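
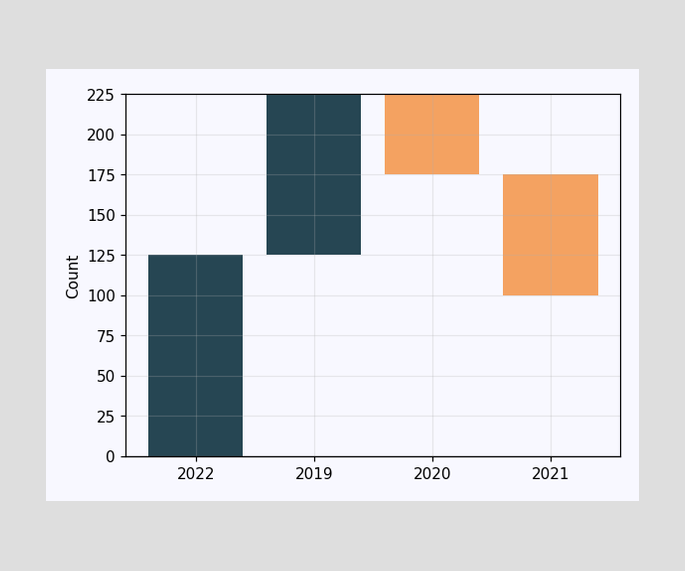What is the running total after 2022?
125

After 2022 the running total reaches 125.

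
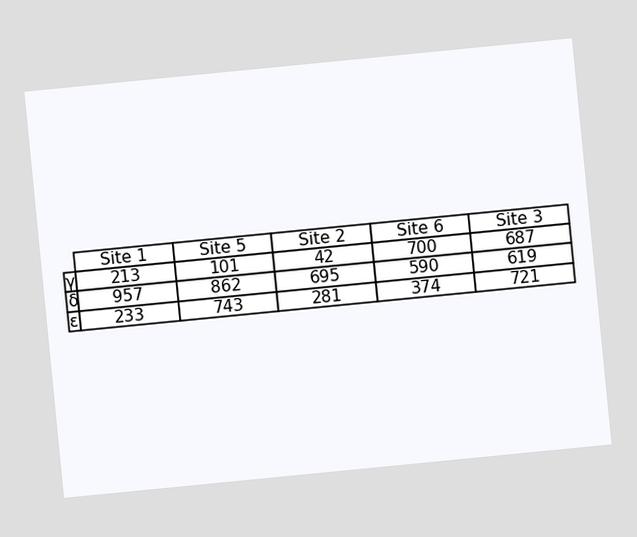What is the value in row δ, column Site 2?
The chart is tilted about 6° counter-clockwise. The (δ, Site 2) cell reads 695.

695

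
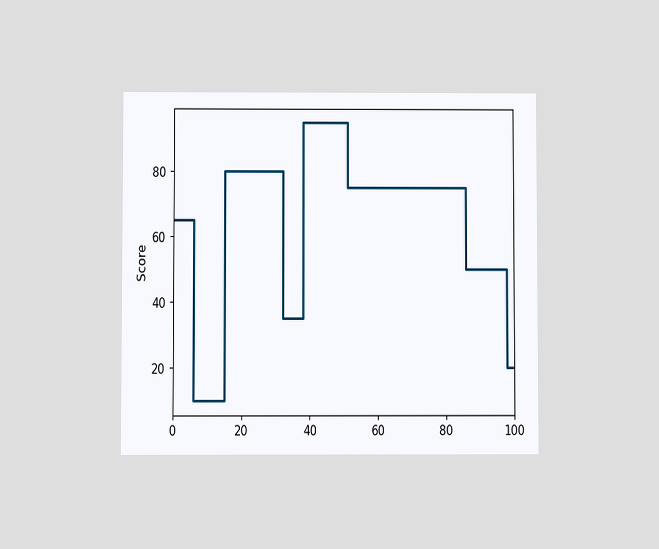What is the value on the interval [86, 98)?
50

The chart is viewed at a slight angle. On [86, 98) the step sits at 50.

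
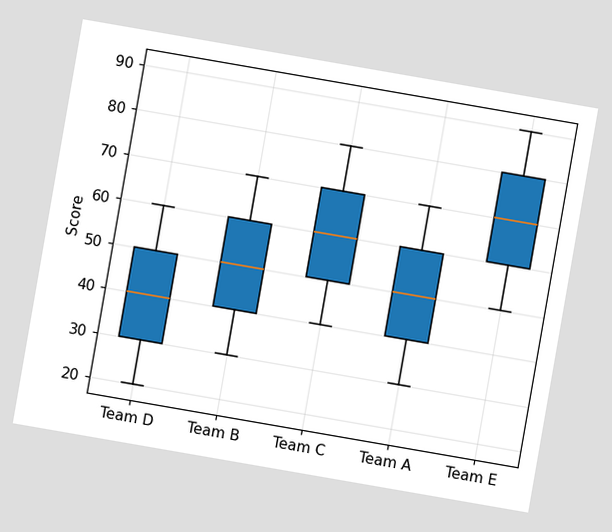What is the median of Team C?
60

The chart is tilted about 10° clockwise. The median line in the Team C box sits at 60.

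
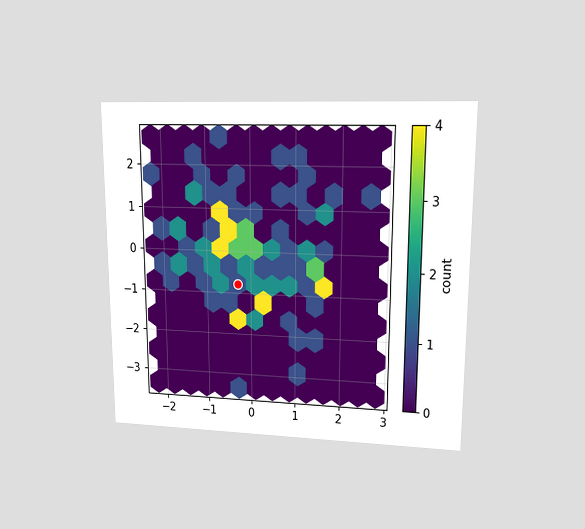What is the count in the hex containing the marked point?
1

The chart is viewed at a slight angle. The marked hex reads 1 on the colorbar.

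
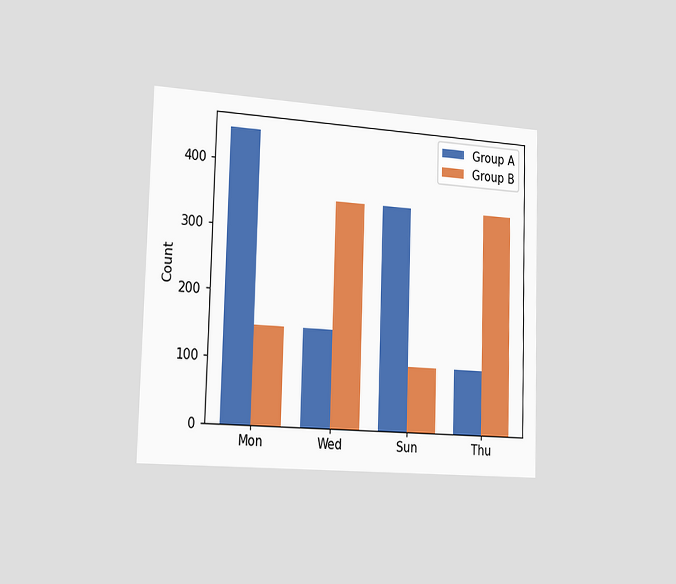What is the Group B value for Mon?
150

The chart is viewed slightly from the left. The Group B bar at Mon reaches 150 on the y-axis.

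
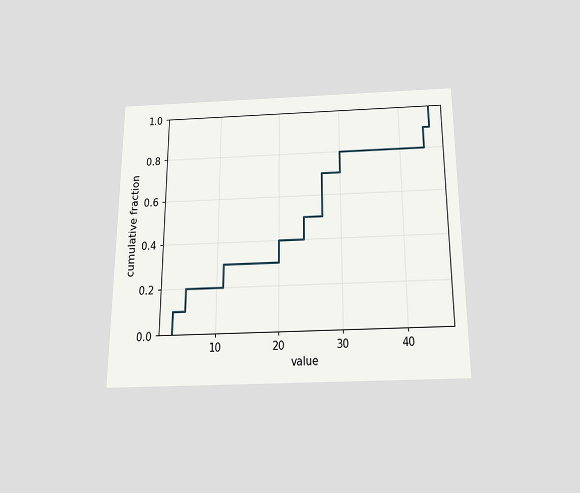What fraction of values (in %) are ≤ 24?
The chart is viewed slightly from below. At x=24 the ECDF step is at 50%.

50%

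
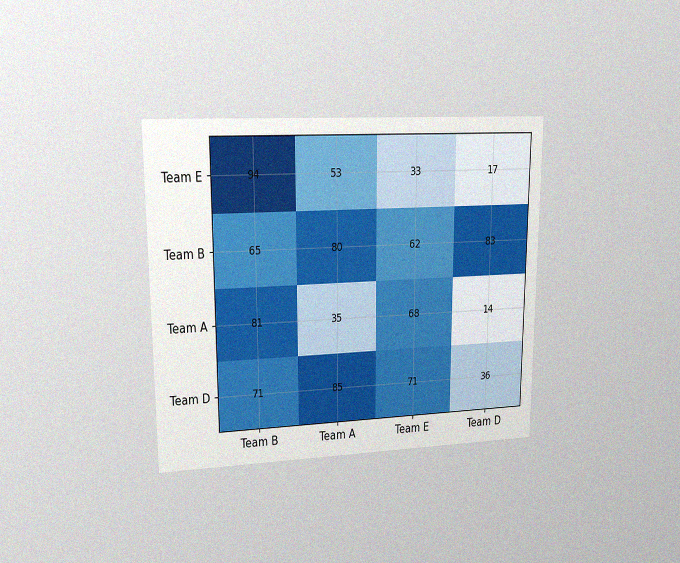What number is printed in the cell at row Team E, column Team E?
33

The chart is viewed at a slight angle, with some photo noise. The (Team E, Team E) cell reads 33.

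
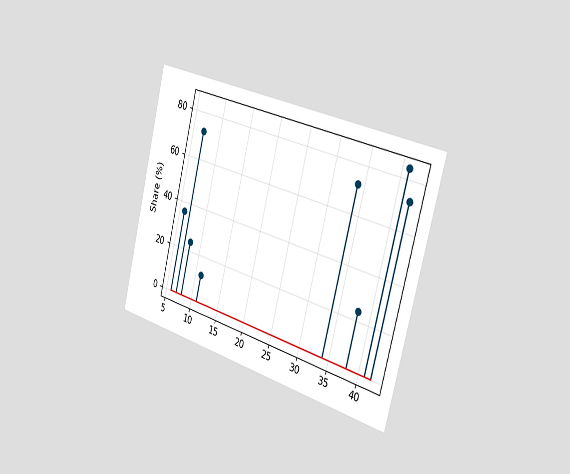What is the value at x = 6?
36%

The chart is tilted about 14° clockwise and viewed slightly from the right. The stem at x=6 reaches 36%.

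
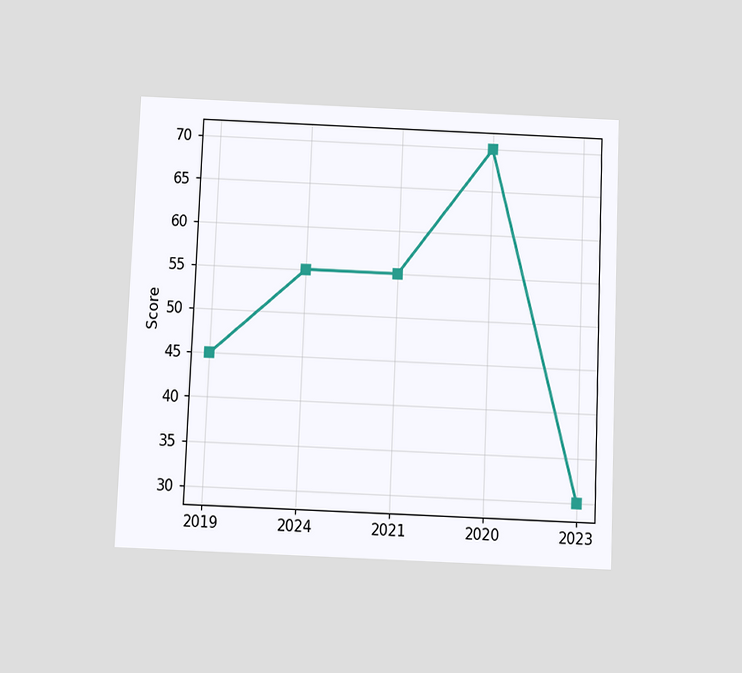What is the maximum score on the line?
70

The chart is tilted about 2° clockwise and viewed slightly from below. The highest point is at 2020, and reading across to the y-axis gives 70.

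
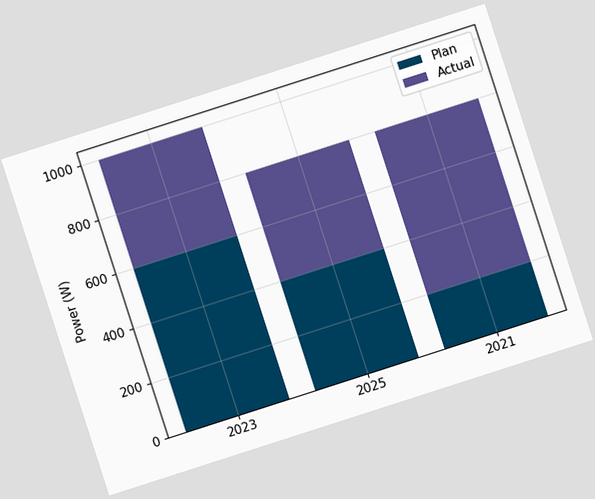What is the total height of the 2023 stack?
1000W

The chart is tilted about 18° counter-clockwise. The 2023 stack's top reaches 1000W on the y-axis.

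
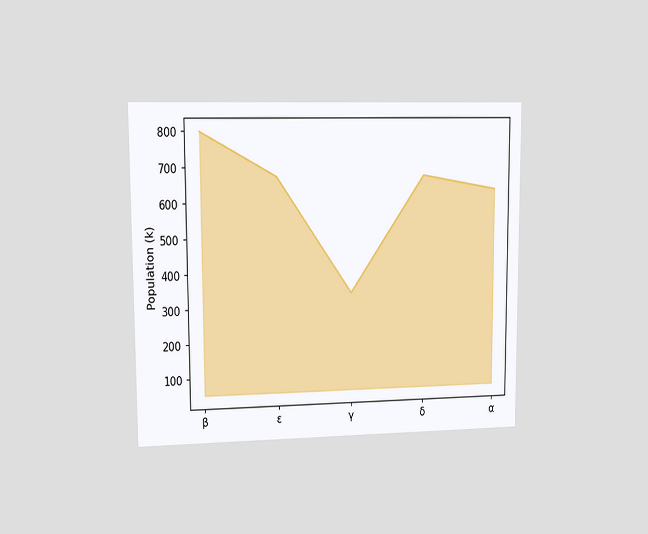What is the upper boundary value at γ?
The chart is viewed at a slight angle. At γ the upper boundary is at 336k.

336k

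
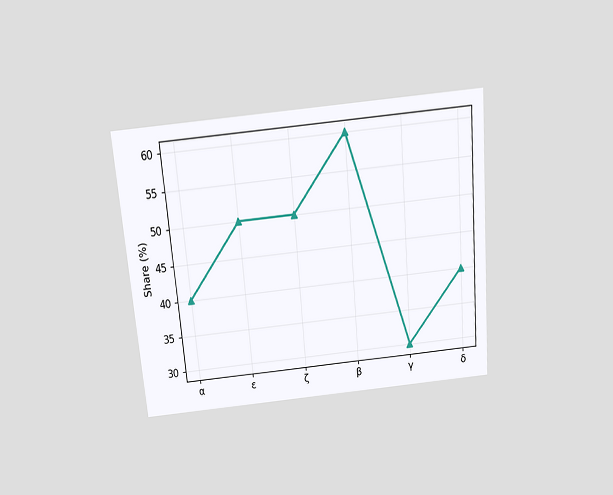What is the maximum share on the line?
The chart is tilted about 5° counter-clockwise and viewed slightly from above. The highest point is at β, and reading across to the y-axis gives 60%.

60%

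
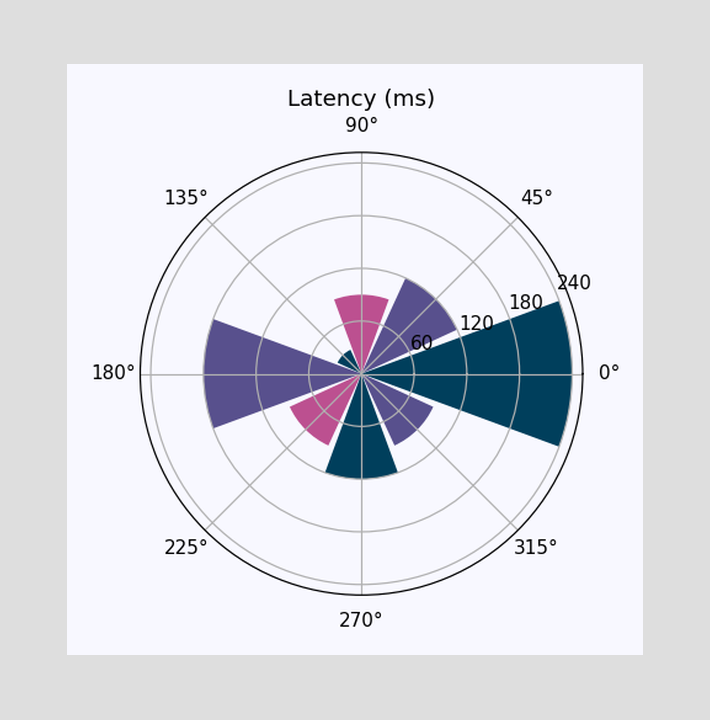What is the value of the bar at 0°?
240ms

The bar at 0° reaches 240ms on the radial axis.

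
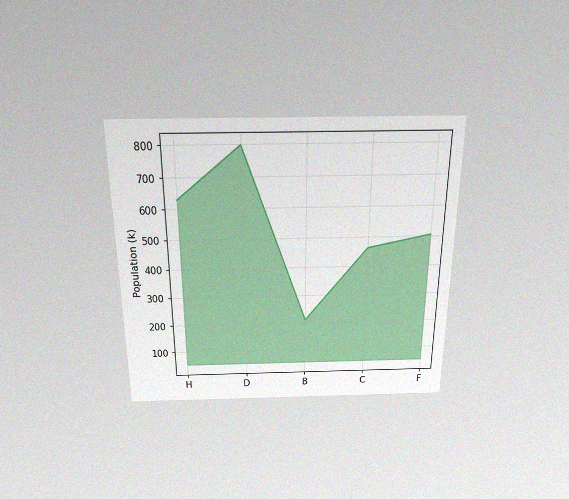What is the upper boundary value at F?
The chart is viewed slightly from above, with some photo noise. At F the upper boundary is at 504k.

504k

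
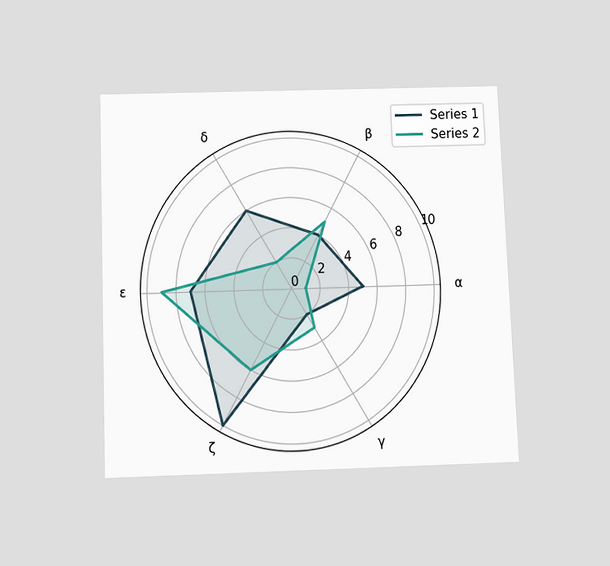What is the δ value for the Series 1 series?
The chart is tilted about 2° counter-clockwise and viewed slightly from below. On the δ axis, Series 1 reaches 6.

6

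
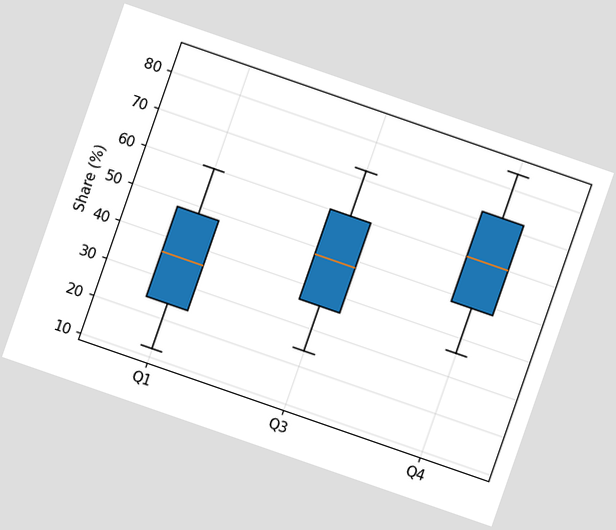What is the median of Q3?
48%

The chart is tilted about 19° clockwise. The median line in the Q3 box sits at 48%.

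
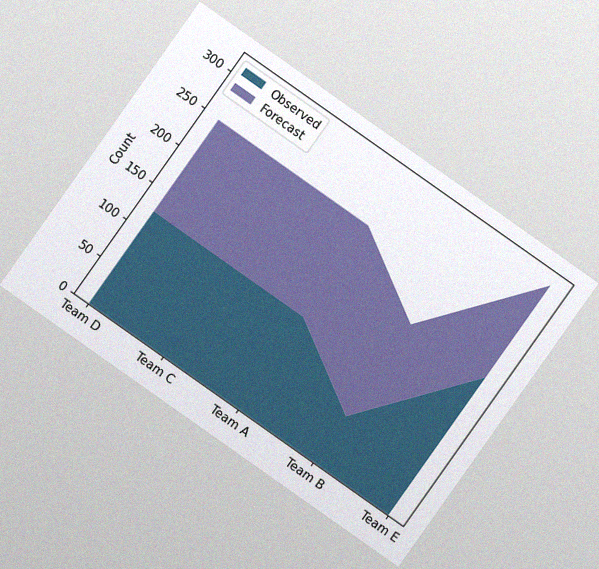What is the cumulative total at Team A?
The chart is tilted about 35° clockwise, with some photo noise. The stacked total at Team A reaches 248.

248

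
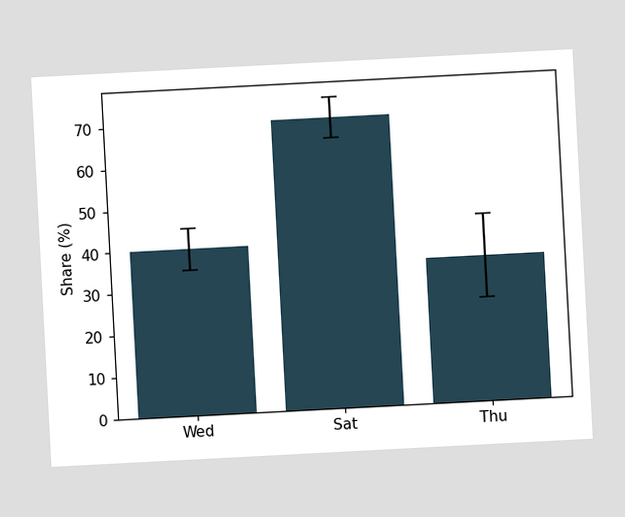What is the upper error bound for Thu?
The chart is tilted about 3° counter-clockwise. The Thu bar's upper whisker reaches 45%.

45%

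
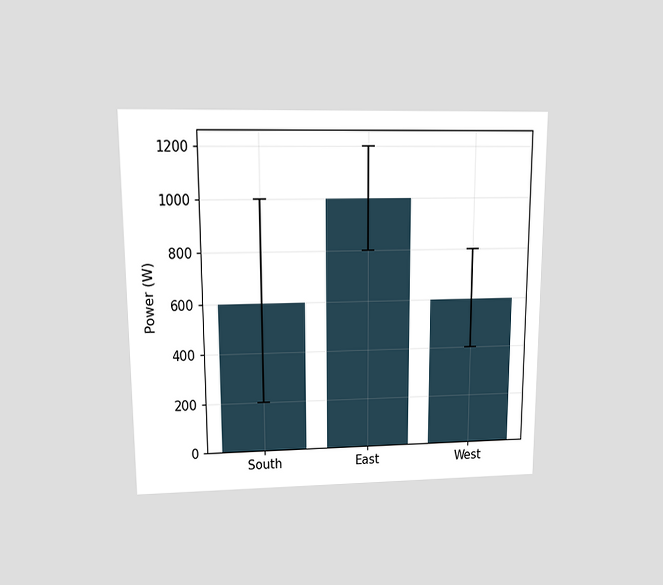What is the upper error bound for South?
1000W

The chart is viewed at a slight angle. The South bar's upper whisker reaches 1000W.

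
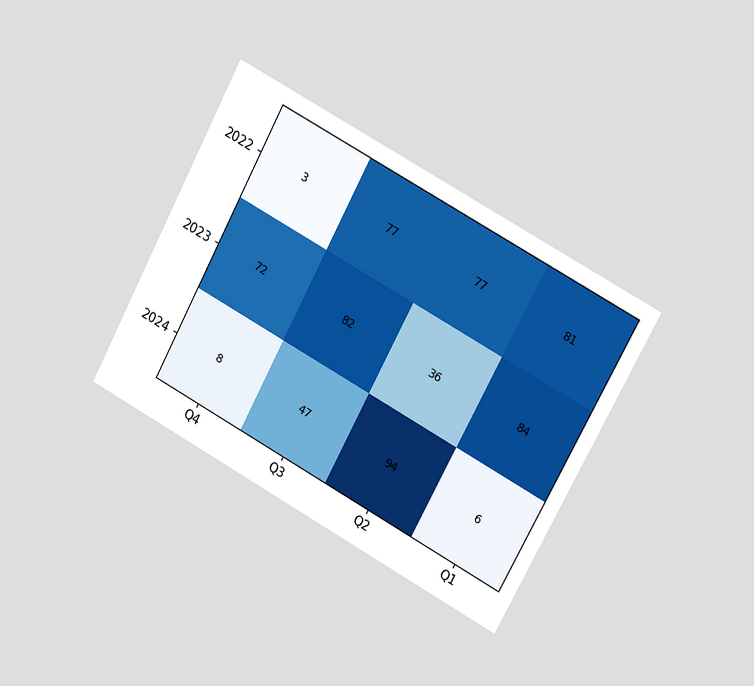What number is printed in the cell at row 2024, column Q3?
The chart is tilted about 28° clockwise and viewed slightly from the right. The (2024, Q3) cell reads 47.

47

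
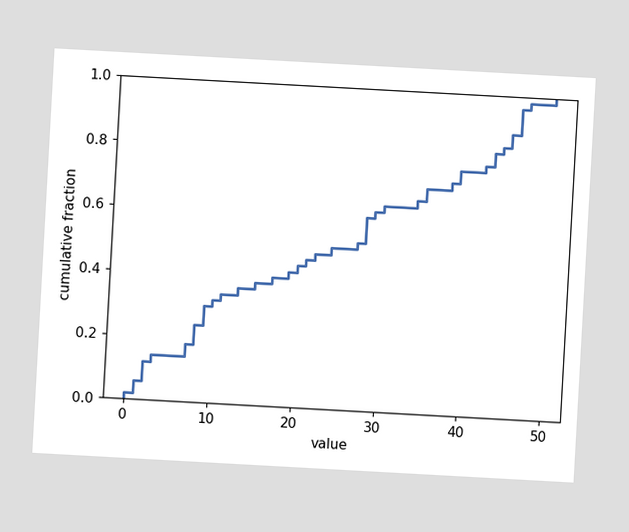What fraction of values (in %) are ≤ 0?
The chart is tilted about 3° clockwise. At x=0 the ECDF step is at 2%.

2%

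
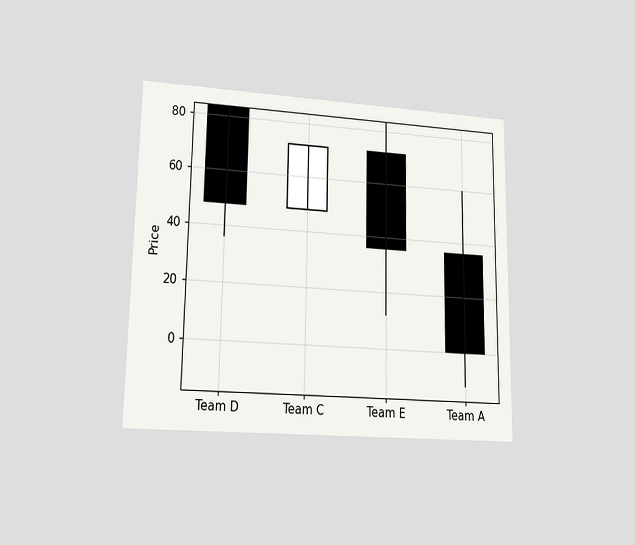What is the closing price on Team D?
The chart is viewed at a slight angle. The Team D candle closes at 48.

48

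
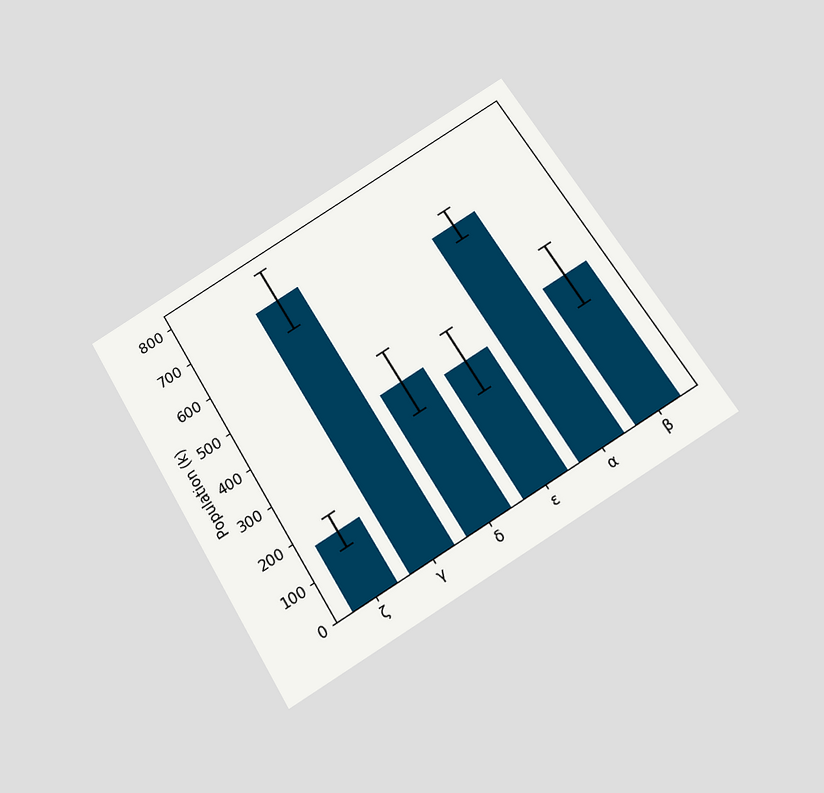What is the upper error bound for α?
The chart is tilted about 31° counter-clockwise and viewed slightly from below. The α bar's upper whisker reaches 672k.

672k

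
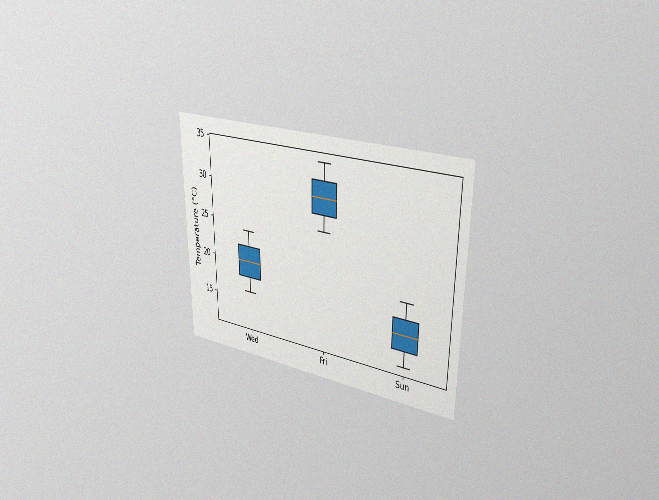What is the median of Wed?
20°C

The chart is viewed slightly from the right, with some photo noise. The median line in the Wed box sits at 20°C.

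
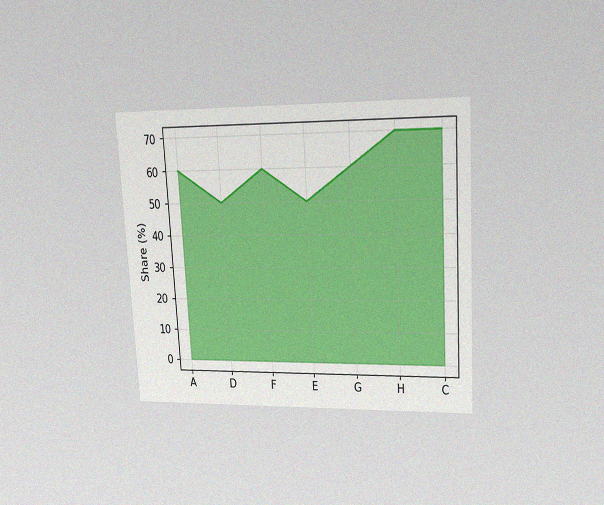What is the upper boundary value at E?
50%

The chart is tilted about 3° counter-clockwise and viewed at a slight angle, with some photo noise. At E the upper boundary is at 50%.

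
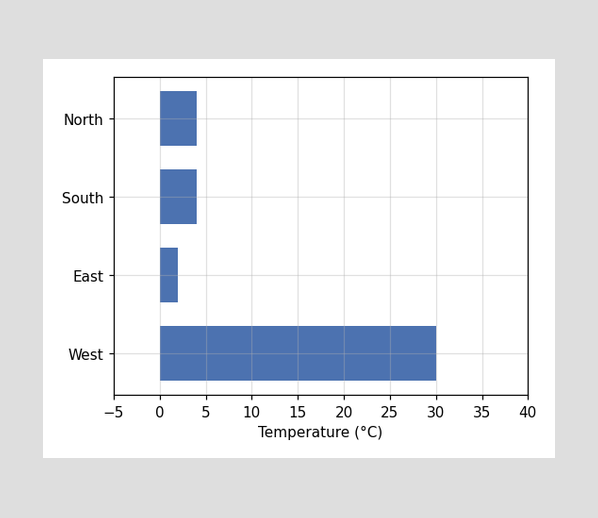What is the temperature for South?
Reading along the chart's x-axis, the South bar reaches 4°C.

4°C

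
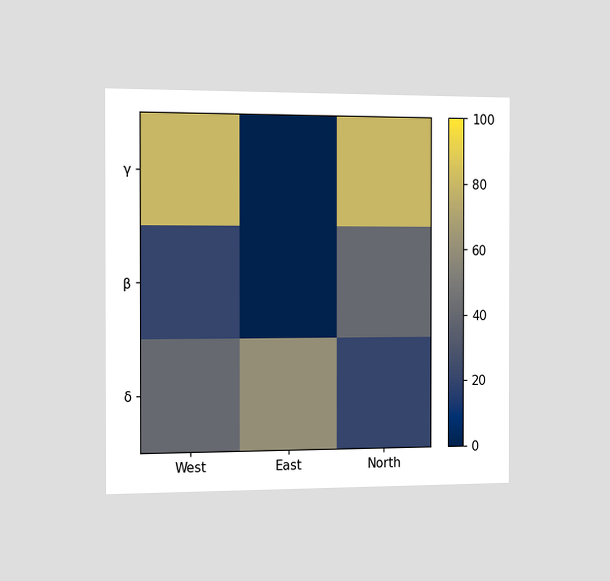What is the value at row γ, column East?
0

The chart is viewed slightly from the left. Matching cell (γ, East) against the colorbar gives 0.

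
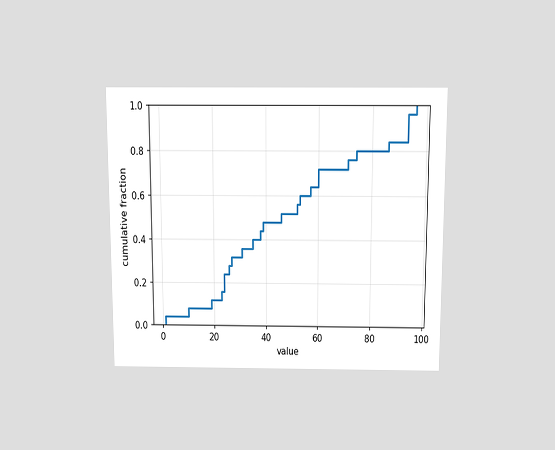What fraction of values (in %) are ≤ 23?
The chart is viewed slightly from above. At x=23 the ECDF step is at 16%.

16%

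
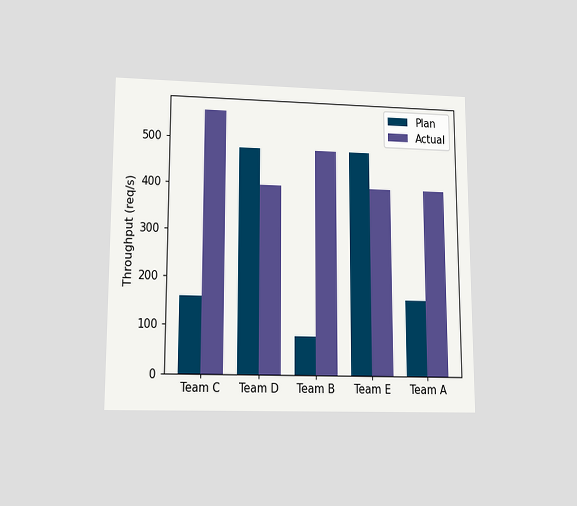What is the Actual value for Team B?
480req/s

The chart is viewed at a slight angle. The Actual bar at Team B reaches 480req/s on the y-axis.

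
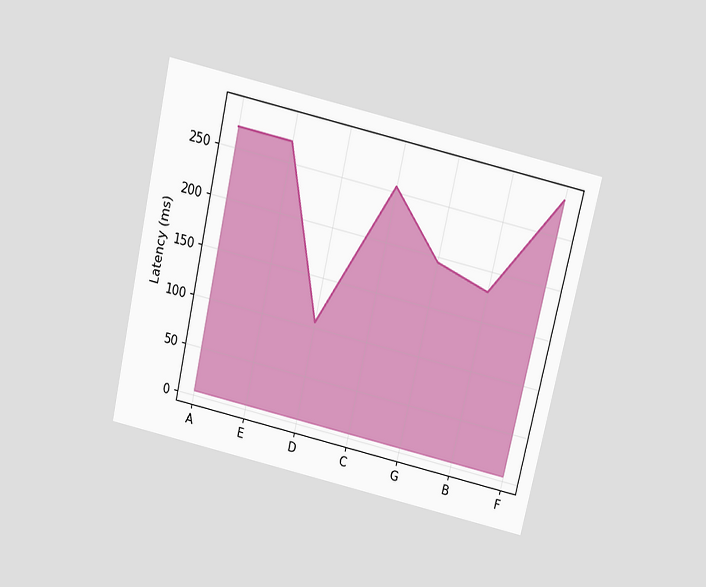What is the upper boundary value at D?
105ms

The chart is tilted about 13° clockwise and viewed slightly from above. At D the upper boundary is at 105ms.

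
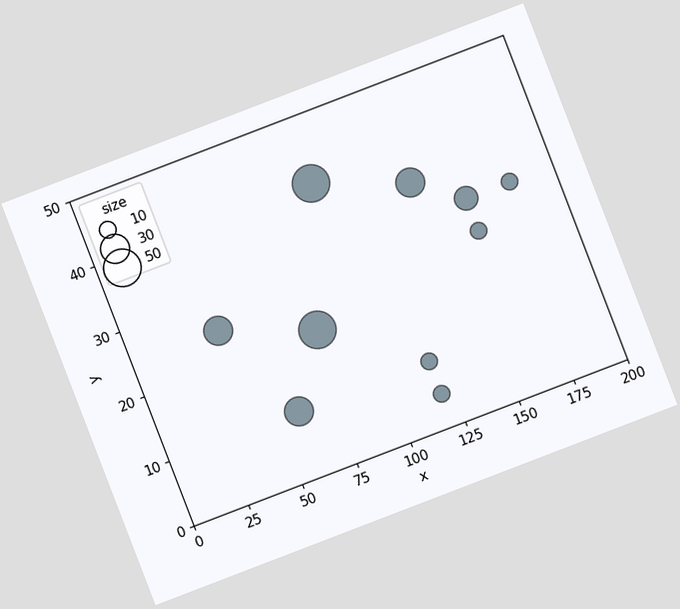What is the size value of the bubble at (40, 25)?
30

The chart is tilted about 21° counter-clockwise. Matching the bubble at (40, 25) against the size legend gives 30.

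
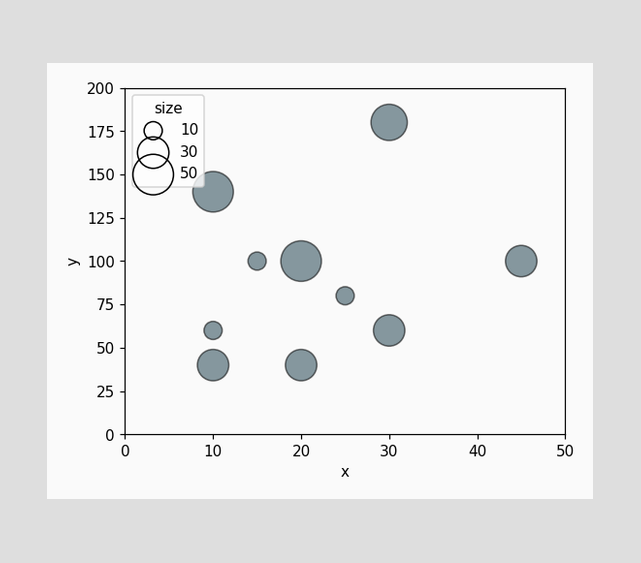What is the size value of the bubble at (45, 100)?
Matching the bubble at (45, 100) against the size legend gives 30.

30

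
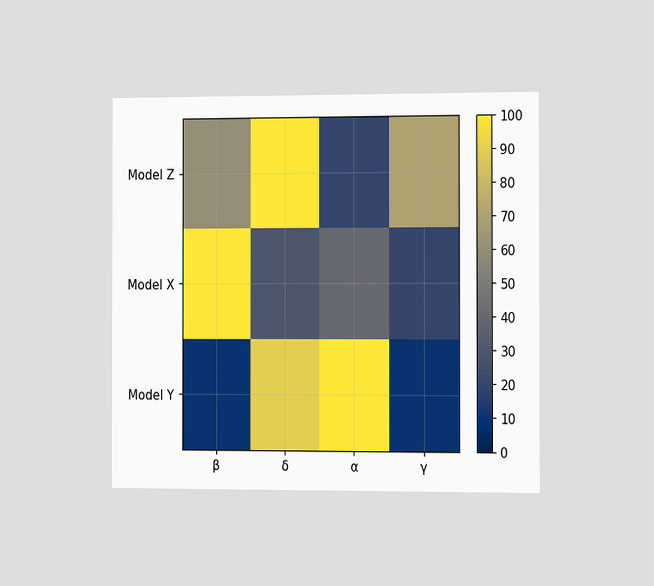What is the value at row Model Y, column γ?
10

The chart is viewed slightly from the right. Matching cell (Model Y, γ) against the colorbar gives 10.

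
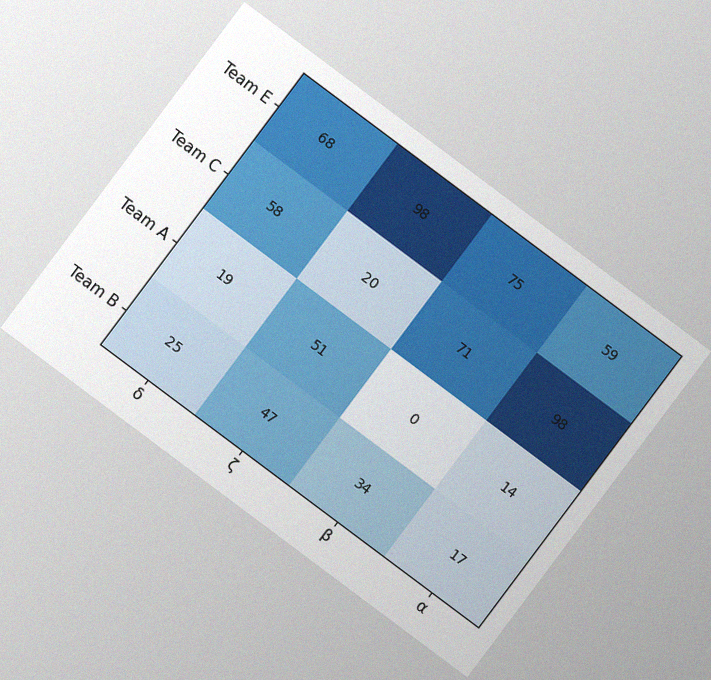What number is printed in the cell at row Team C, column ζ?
The chart is tilted about 37° clockwise, with some photo noise. The (Team C, ζ) cell reads 20.

20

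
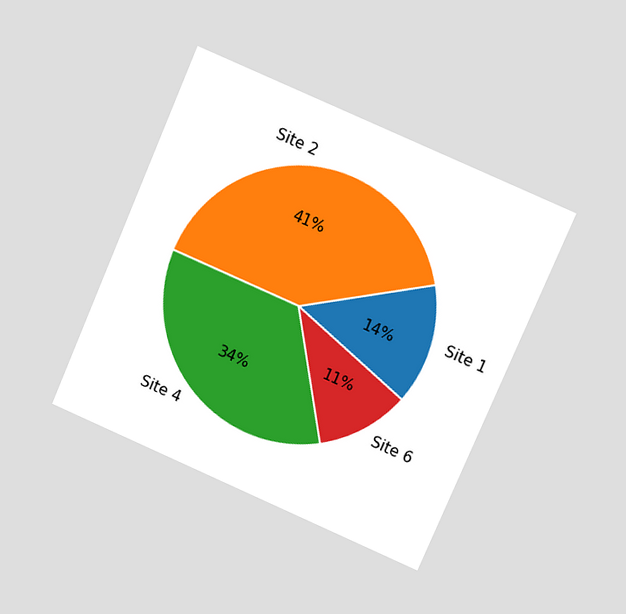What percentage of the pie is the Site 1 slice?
14%

The chart is tilted about 23° clockwise and viewed at a slight angle. The Site 1 slice takes up 14% of the pie.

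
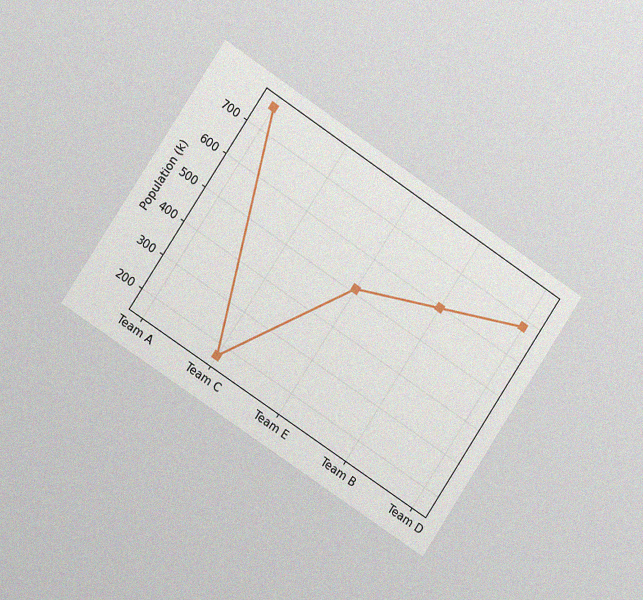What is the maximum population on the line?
The chart is tilted about 34° clockwise and viewed at a slight angle, with some photo noise. The highest point is at Team A, and reading across to the y-axis gives 765k.

765k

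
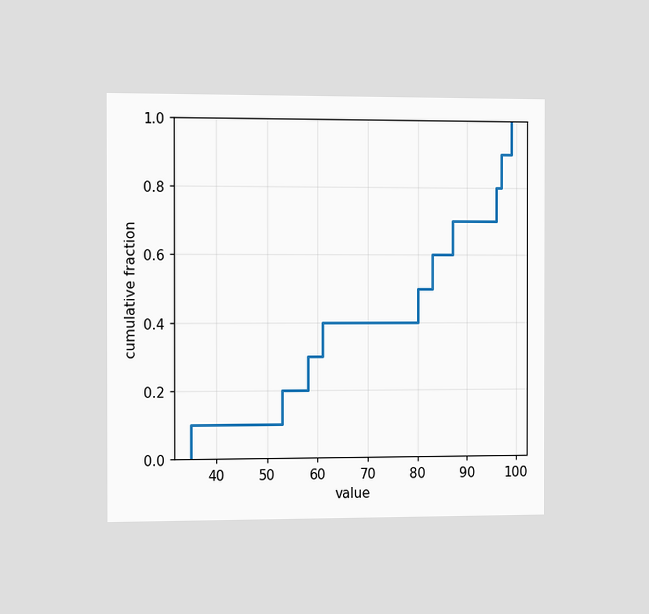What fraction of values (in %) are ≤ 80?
50%

The chart is viewed slightly from the left. At x=80 the ECDF step is at 50%.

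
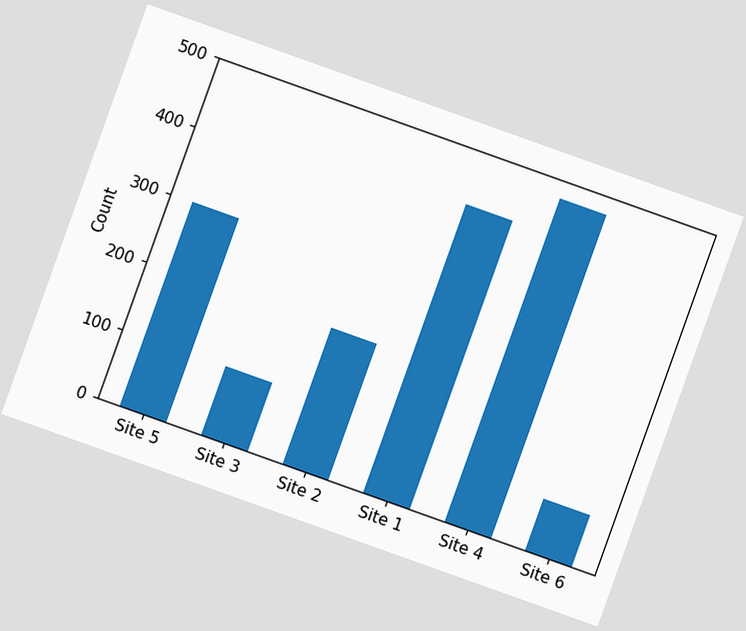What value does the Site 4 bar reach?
The chart is tilted about 20° clockwise. Reading along the chart's y-axis, the Site 4 bar reaches 475.

475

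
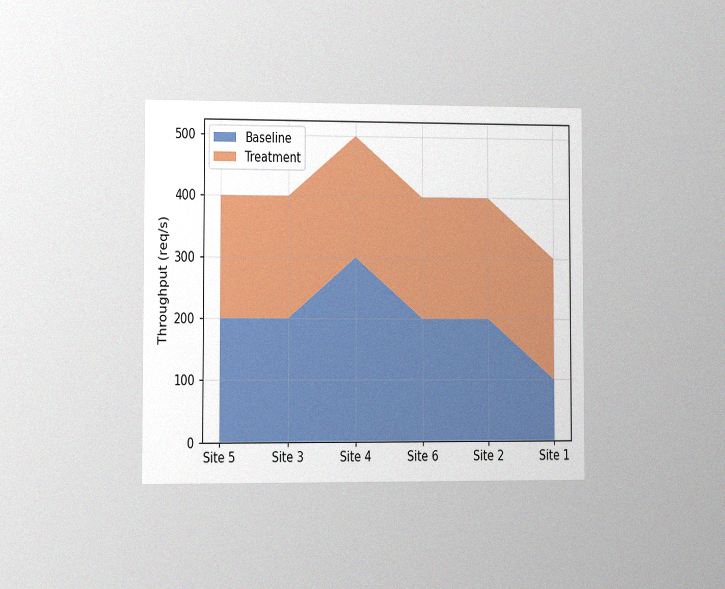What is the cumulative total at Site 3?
The chart is viewed slightly from the left, with some photo noise. The stacked total at Site 3 reaches 400req/s.

400req/s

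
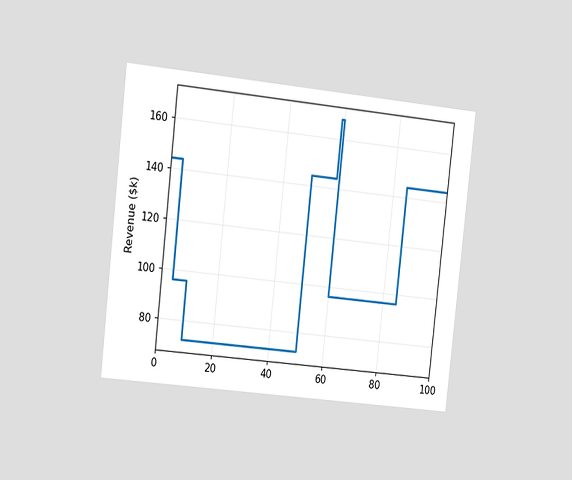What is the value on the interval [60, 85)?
$96k

The chart is tilted about 6° clockwise and viewed slightly from the left. On [60, 85) the step sits at $96k.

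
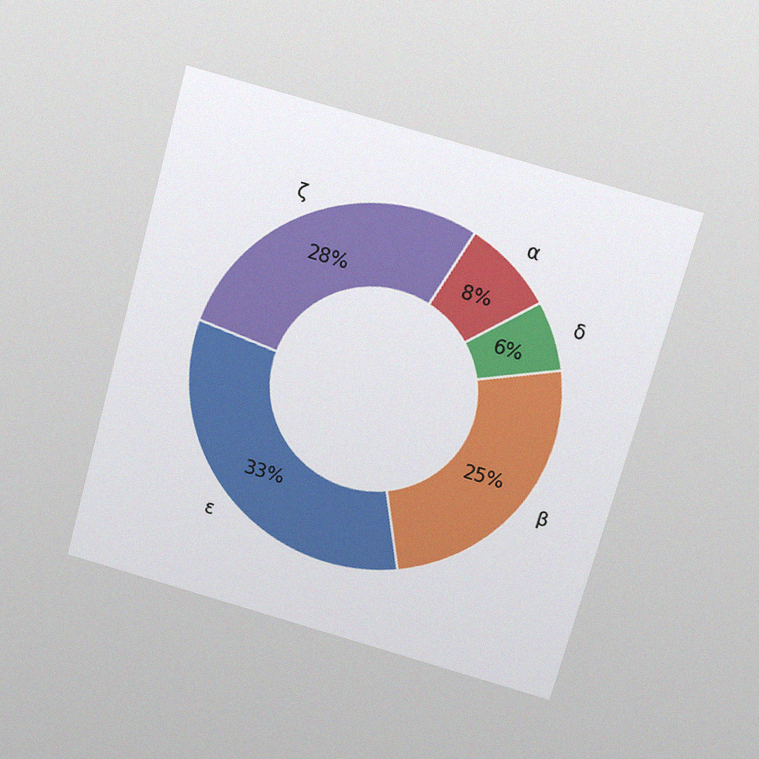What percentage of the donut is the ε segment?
The chart is tilted about 15° clockwise and viewed slightly from above, with some photo noise. The ε segment takes up 33% of the ring.

33%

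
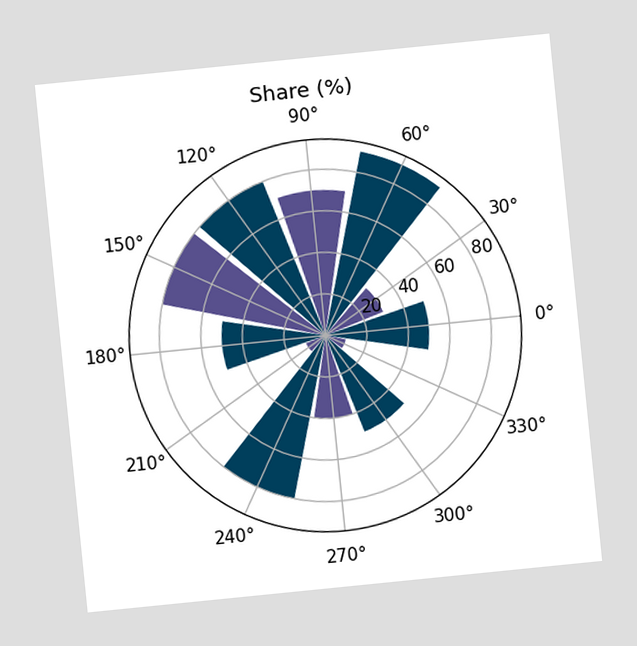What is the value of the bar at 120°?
80%

The chart is tilted about 6° counter-clockwise. The bar at 120° reaches 80% on the radial axis.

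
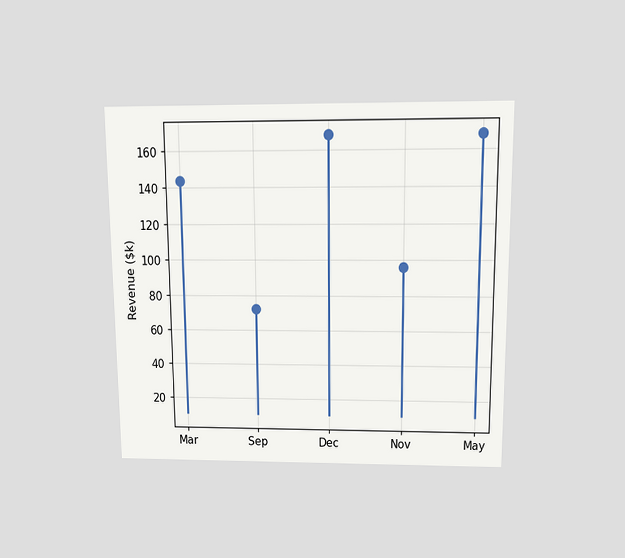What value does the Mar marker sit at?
The chart is viewed slightly from above. The Mar marker sits at $144k.

$144k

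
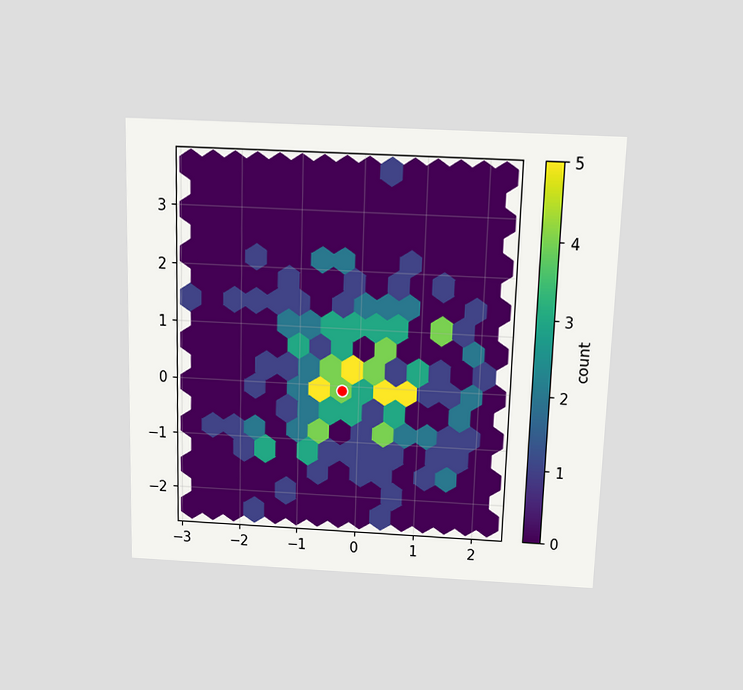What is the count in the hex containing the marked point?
The chart is viewed slightly from above. The marked hex reads 4 on the colorbar.

4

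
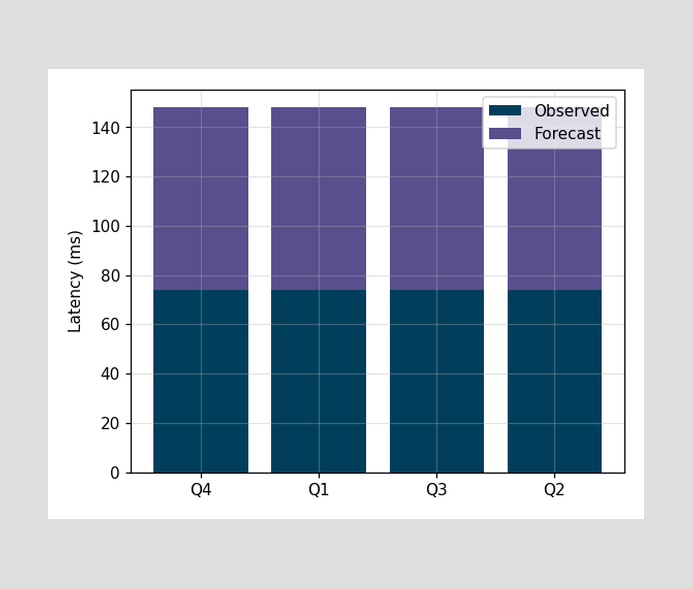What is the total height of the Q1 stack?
148ms

The Q1 stack's top reaches 148ms on the y-axis.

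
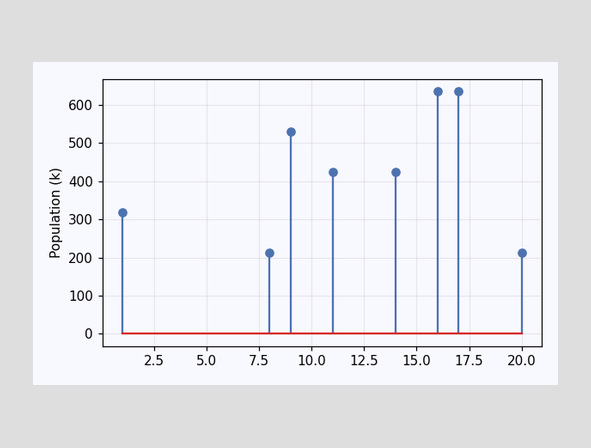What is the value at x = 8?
212k

The stem at x=8 reaches 212k.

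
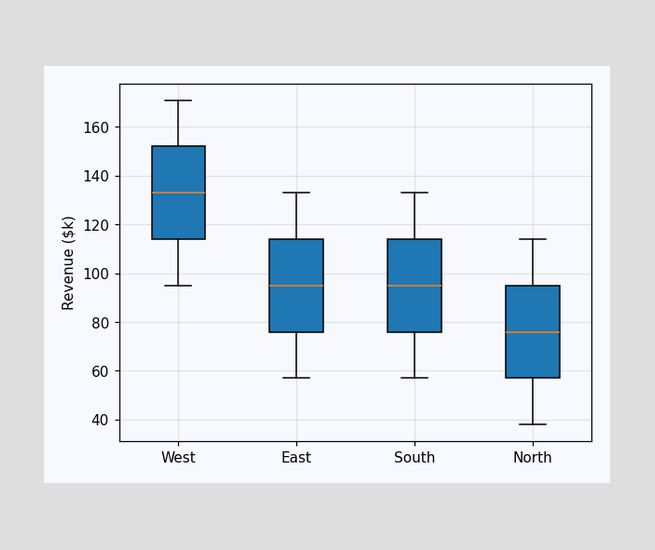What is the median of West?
The median line in the West box sits at $133k.

$133k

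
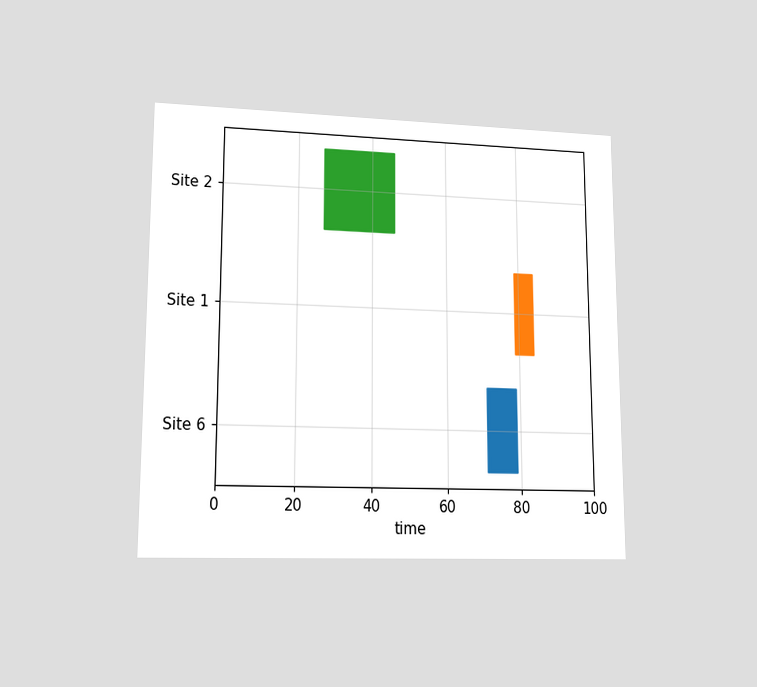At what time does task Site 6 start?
71

The chart is viewed at a slight angle. The Site 6 bar begins at t=71.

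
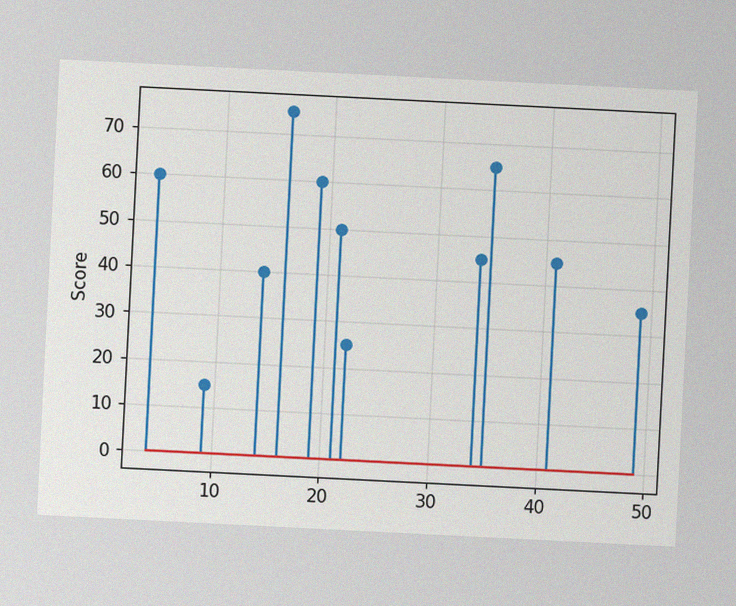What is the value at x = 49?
35

The chart is tilted about 3° clockwise, with some photo noise. The stem at x=49 reaches 35.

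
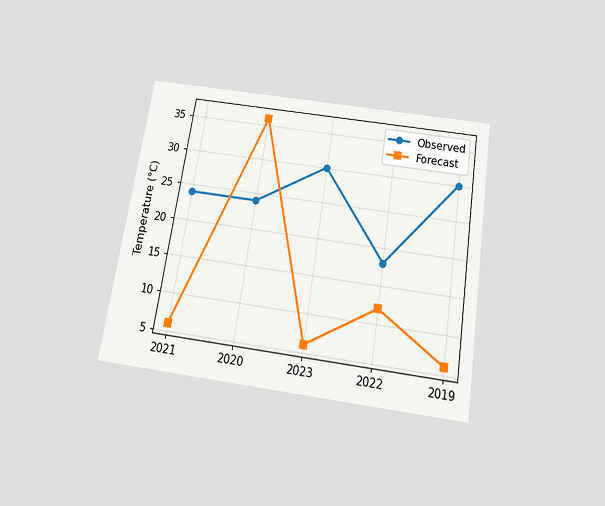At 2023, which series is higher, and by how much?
The chart is tilted about 9° clockwise and viewed slightly from below. At 2023, Observed sits above the other line by 24°C.

Observed, by 24°C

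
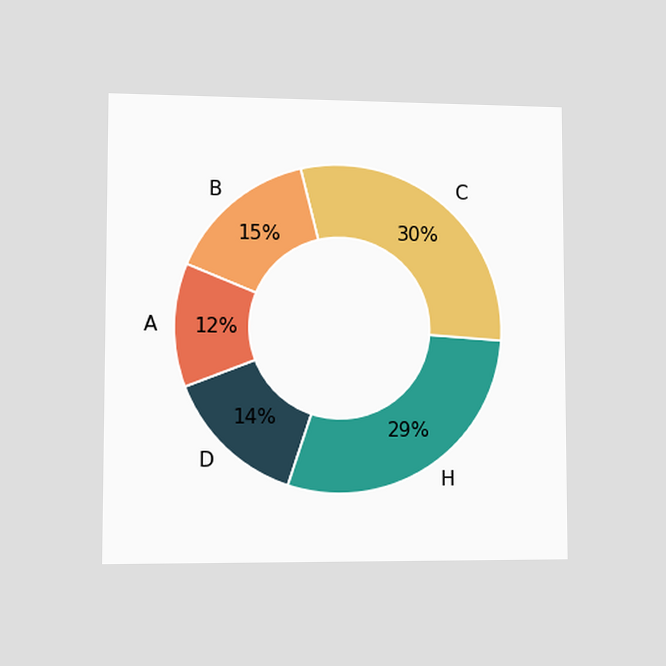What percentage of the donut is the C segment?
The chart is viewed slightly from the left. The C segment takes up 30% of the ring.

30%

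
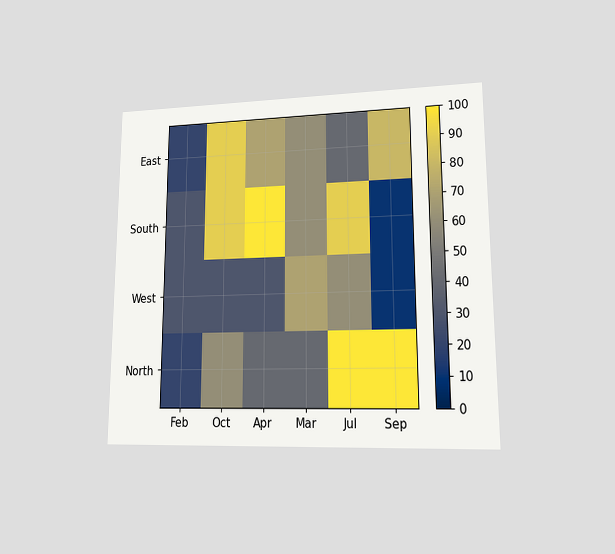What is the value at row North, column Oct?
60

The chart is viewed at a slight angle. Matching cell (North, Oct) against the colorbar gives 60.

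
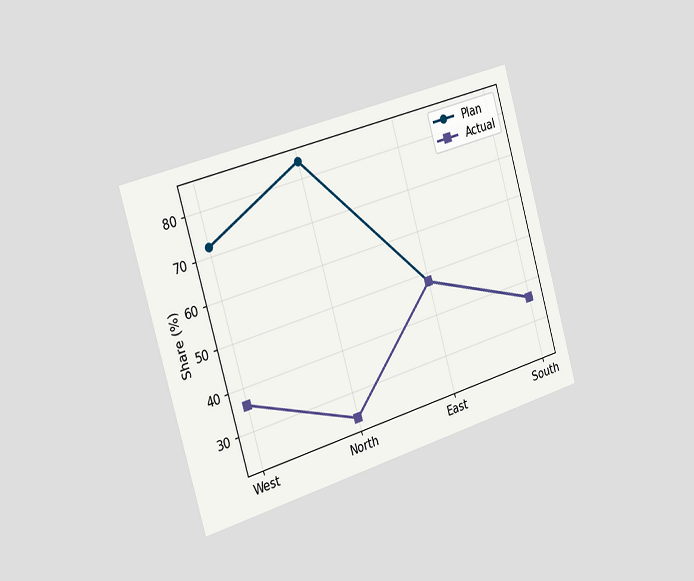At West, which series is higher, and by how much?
The chart is tilted about 16° counter-clockwise and viewed slightly from the left. At West, Plan sits above the other line by 36%.

Plan, by 36%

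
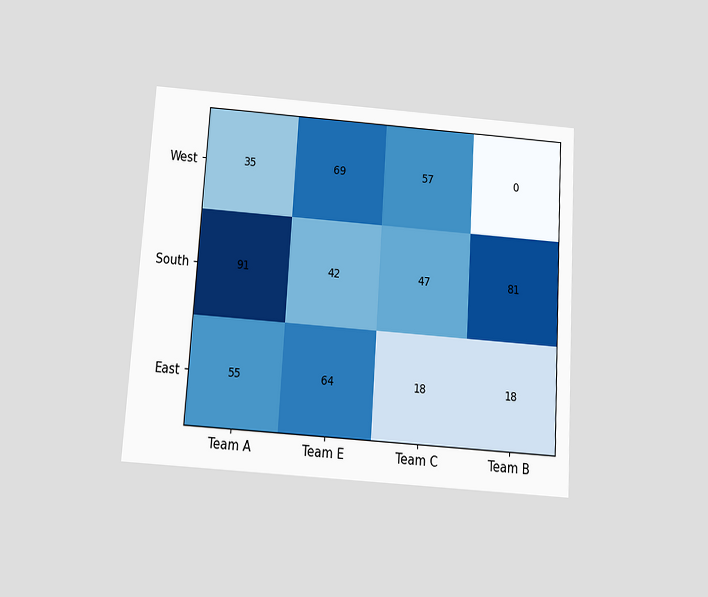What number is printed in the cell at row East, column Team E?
The chart is tilted about 4° clockwise and viewed slightly from below. The (East, Team E) cell reads 64.

64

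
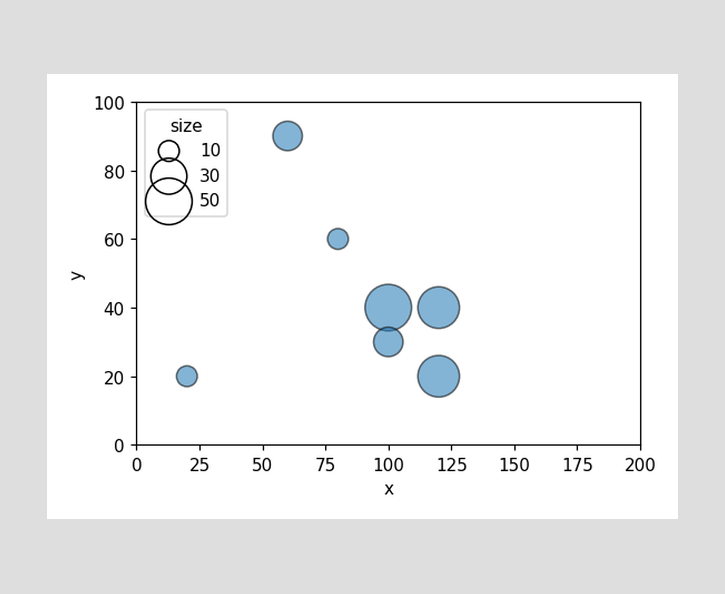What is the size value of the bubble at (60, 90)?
20

Matching the bubble at (60, 90) against the size legend gives 20.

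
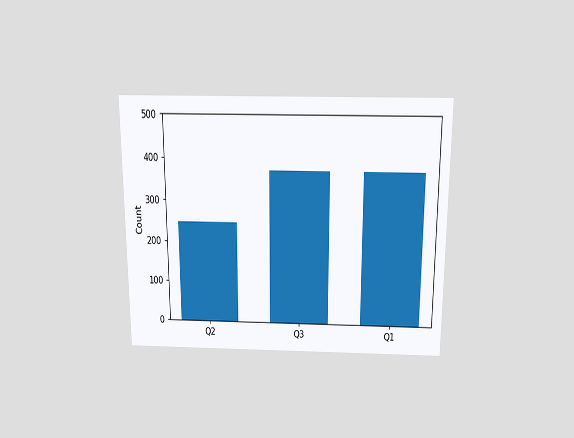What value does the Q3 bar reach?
372

The chart is viewed slightly from above. Reading along the chart's y-axis, the Q3 bar reaches 372.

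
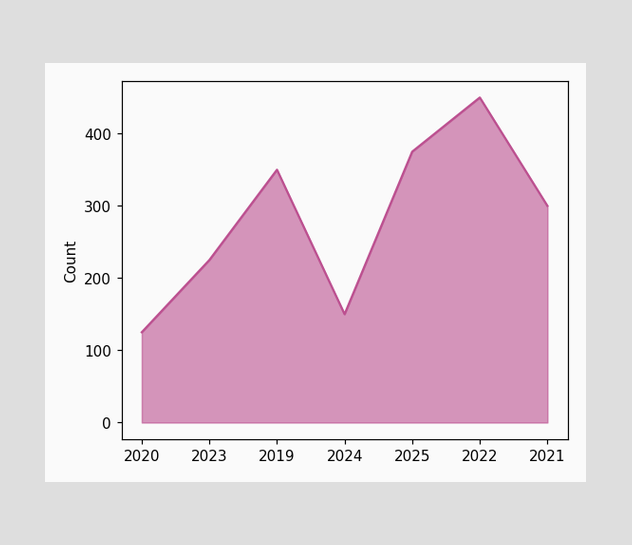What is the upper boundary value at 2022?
450

At 2022 the upper boundary is at 450.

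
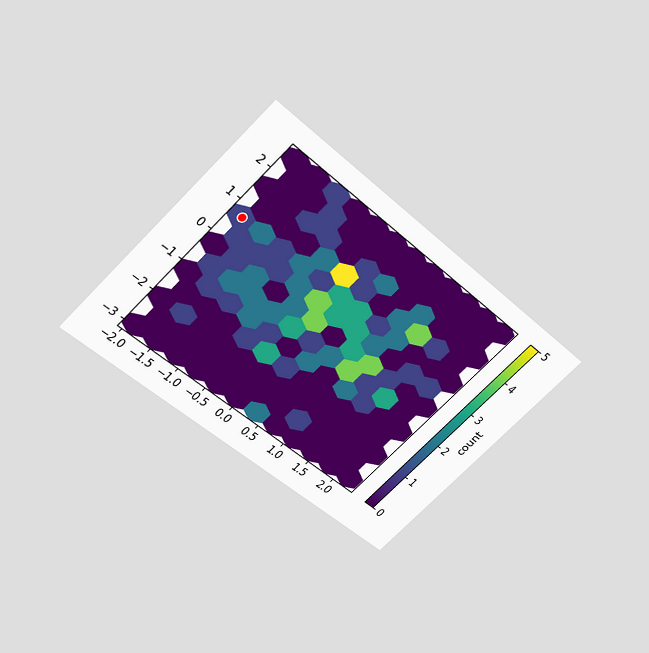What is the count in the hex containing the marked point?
1

The chart is tilted about 45° clockwise and viewed slightly from above. The marked hex reads 1 on the colorbar.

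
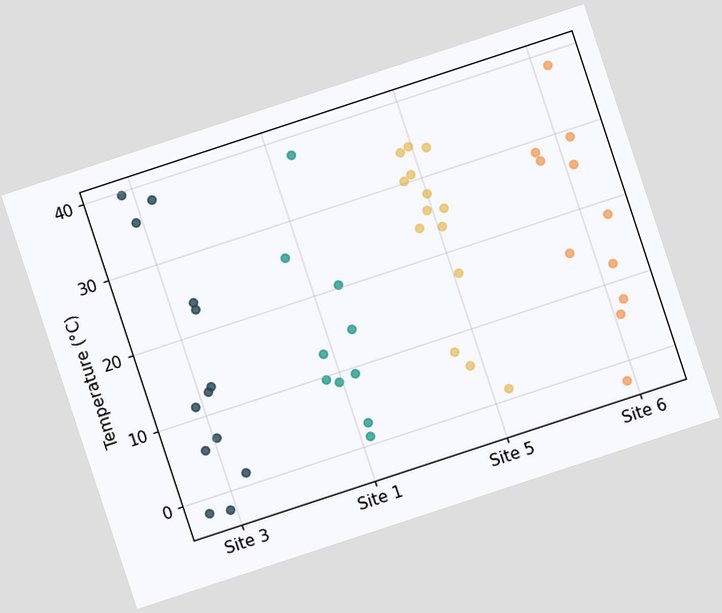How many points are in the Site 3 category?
13

The chart is tilted about 18° counter-clockwise. Counting the markers in the Site 3 column gives 13.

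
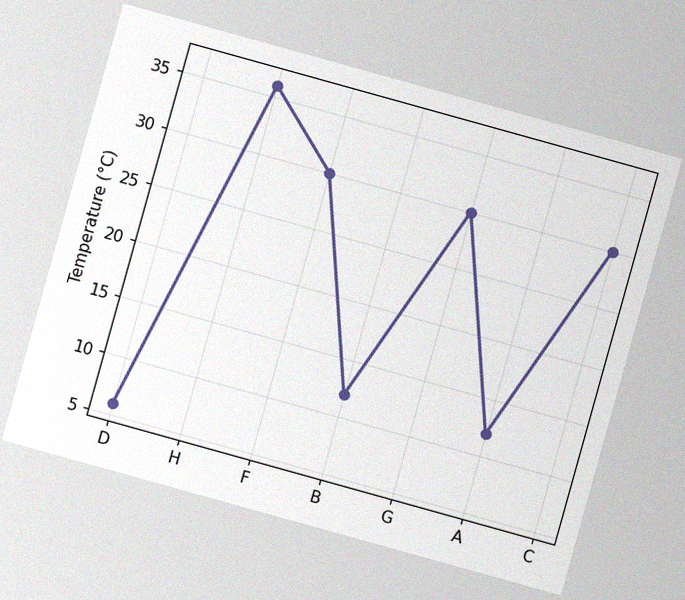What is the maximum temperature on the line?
36°C

The chart is tilted about 16° clockwise, with some photo noise. The highest point is at H, and reading across to the y-axis gives 36°C.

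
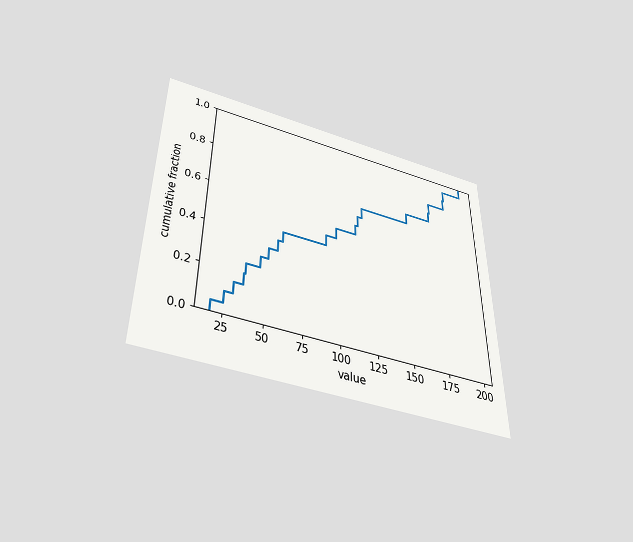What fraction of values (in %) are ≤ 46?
The chart is viewed slightly from below. At x=46 the ECDF step is at 30%.

30%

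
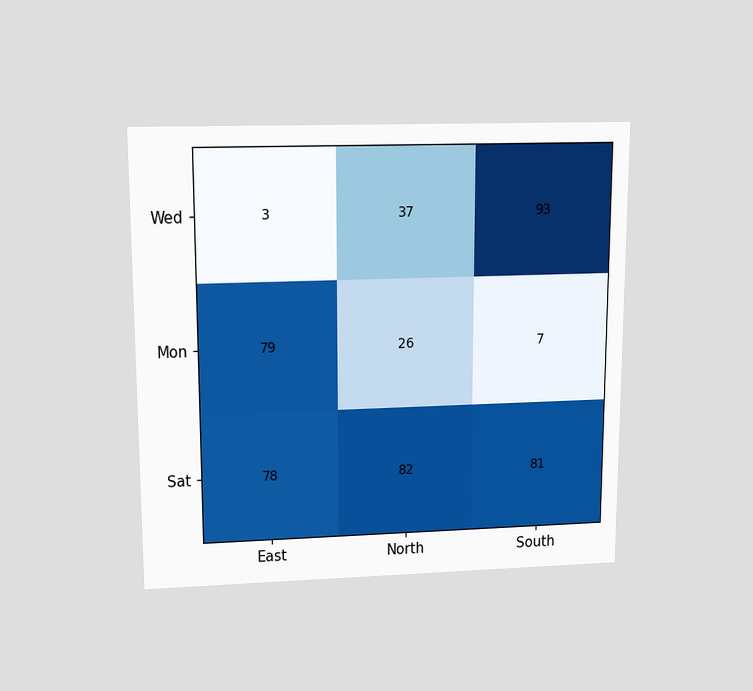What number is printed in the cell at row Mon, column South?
7

The chart is viewed slightly from above. The (Mon, South) cell reads 7.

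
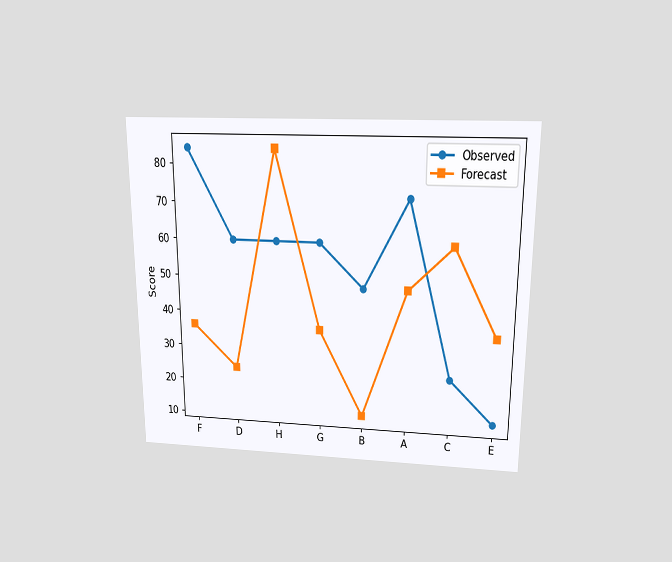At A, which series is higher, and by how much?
Observed, by 24

The chart is viewed slightly from above. At A, Observed sits above the other line by 24.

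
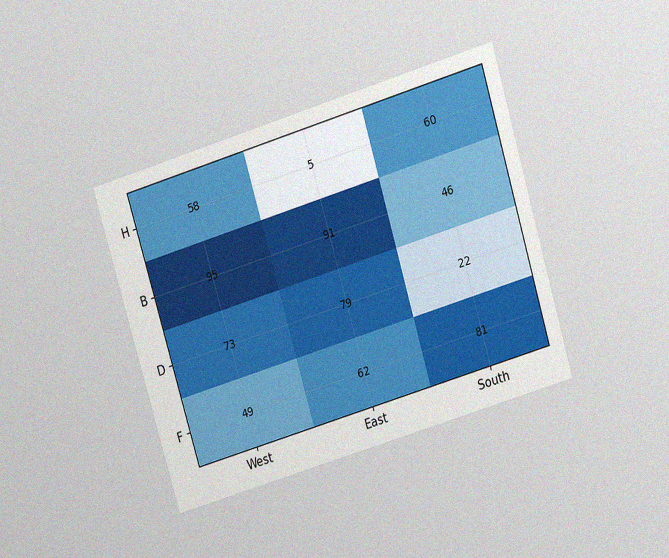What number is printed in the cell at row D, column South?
The chart is tilted about 17° counter-clockwise and viewed slightly from above, with some photo noise. The (D, South) cell reads 22.

22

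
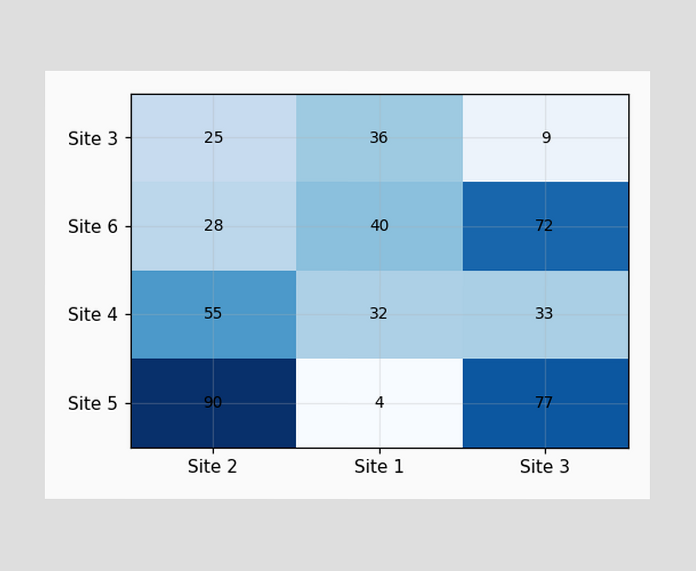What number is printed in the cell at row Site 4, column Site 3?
The (Site 4, Site 3) cell reads 33.

33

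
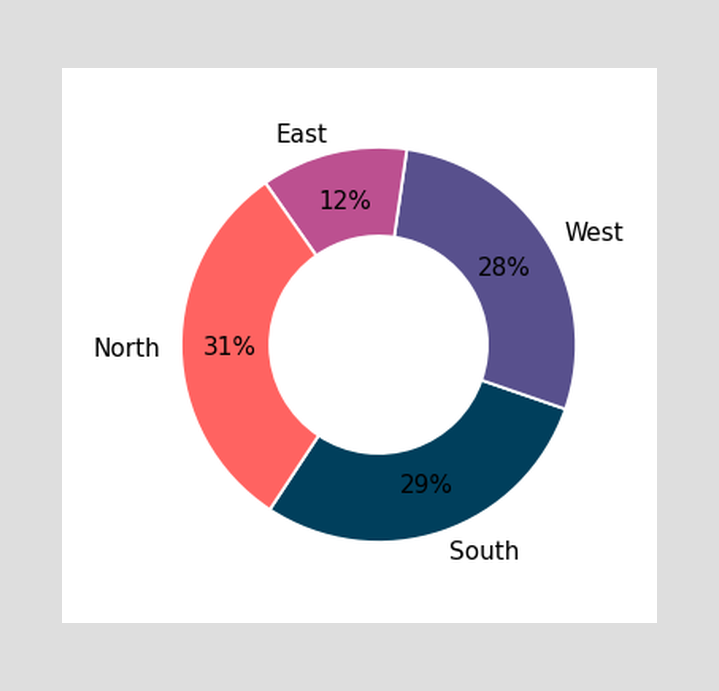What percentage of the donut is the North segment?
The North segment takes up 31% of the ring.

31%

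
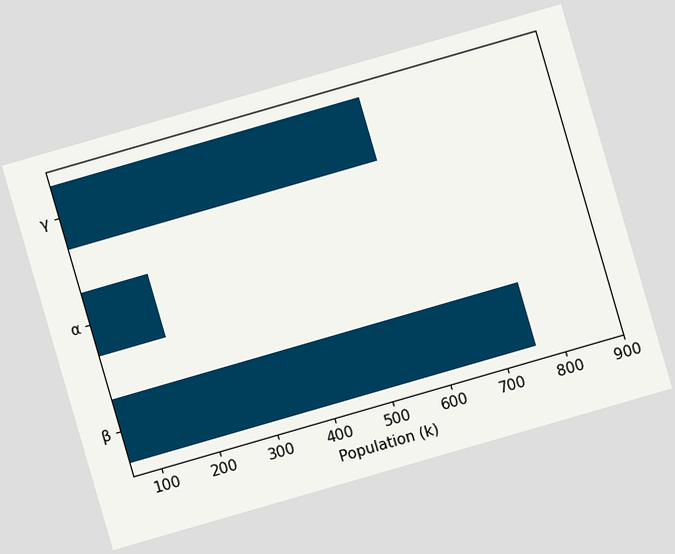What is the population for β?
756k

The chart is tilted about 16° counter-clockwise. Reading along the chart's x-axis, the β bar reaches 756k.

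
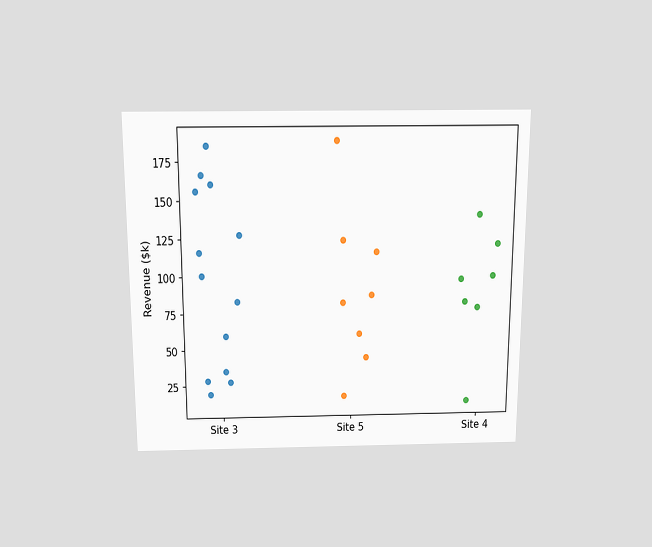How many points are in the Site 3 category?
13

The chart is viewed slightly from above. Counting the markers in the Site 3 column gives 13.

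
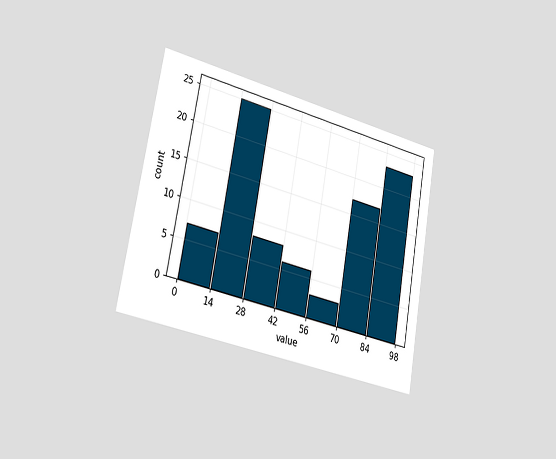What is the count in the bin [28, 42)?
The chart is tilted about 10° clockwise and viewed slightly from the left. The [28, 42) bin has height 8.

8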